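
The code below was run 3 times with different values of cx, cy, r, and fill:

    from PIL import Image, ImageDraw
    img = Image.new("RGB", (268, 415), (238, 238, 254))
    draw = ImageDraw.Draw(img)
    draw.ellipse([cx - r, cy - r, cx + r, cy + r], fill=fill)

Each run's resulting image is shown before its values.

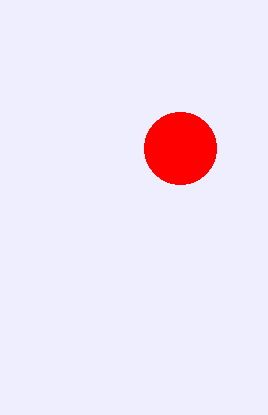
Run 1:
cx = 180, cy = 148, r = 36, fill = 'red'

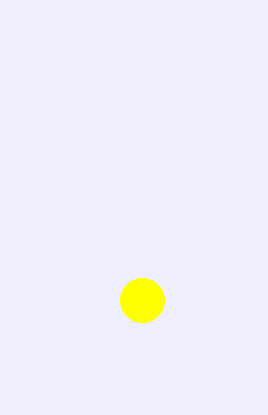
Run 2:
cx = 142
cy = 300
r = 22
fill = 'yellow'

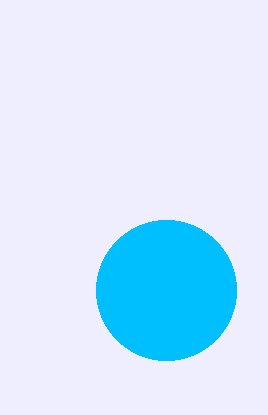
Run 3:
cx = 166, cy = 290, r = 70, fill = 'deepskyblue'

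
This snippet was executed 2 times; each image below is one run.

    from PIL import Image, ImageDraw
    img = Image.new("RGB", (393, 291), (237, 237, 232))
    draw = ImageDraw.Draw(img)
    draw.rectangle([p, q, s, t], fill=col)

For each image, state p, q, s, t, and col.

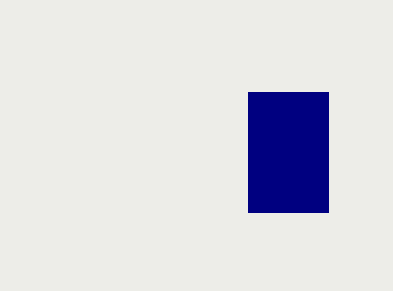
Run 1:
p = 248, q = 92, s = 328, t = 212, col = 'navy'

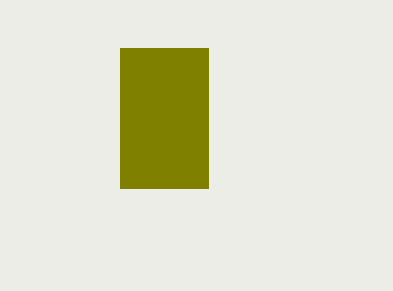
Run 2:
p = 120, q = 48, s = 208, t = 188, col = 'olive'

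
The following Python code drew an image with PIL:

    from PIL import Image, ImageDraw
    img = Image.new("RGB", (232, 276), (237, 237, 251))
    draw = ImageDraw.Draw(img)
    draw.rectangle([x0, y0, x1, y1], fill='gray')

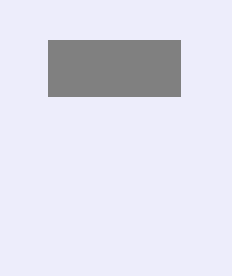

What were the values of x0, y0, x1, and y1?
x0 = 48
y0 = 40
x1 = 180
y1 = 96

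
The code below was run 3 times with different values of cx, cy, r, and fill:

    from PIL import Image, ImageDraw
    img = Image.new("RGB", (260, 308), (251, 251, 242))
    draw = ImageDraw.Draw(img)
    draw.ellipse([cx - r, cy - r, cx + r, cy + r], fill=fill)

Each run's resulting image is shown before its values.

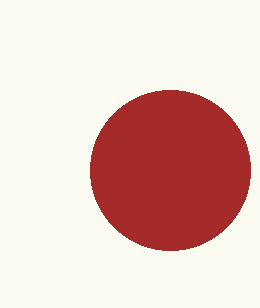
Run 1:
cx = 170
cy = 170
r = 80
fill = 'brown'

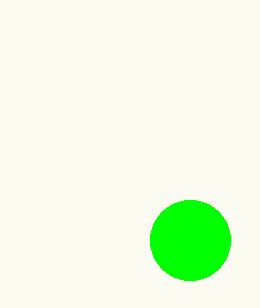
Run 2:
cx = 190
cy = 240
r = 40
fill = 'lime'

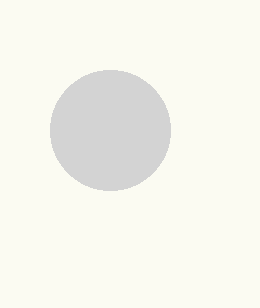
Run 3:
cx = 110
cy = 130
r = 60
fill = 'lightgray'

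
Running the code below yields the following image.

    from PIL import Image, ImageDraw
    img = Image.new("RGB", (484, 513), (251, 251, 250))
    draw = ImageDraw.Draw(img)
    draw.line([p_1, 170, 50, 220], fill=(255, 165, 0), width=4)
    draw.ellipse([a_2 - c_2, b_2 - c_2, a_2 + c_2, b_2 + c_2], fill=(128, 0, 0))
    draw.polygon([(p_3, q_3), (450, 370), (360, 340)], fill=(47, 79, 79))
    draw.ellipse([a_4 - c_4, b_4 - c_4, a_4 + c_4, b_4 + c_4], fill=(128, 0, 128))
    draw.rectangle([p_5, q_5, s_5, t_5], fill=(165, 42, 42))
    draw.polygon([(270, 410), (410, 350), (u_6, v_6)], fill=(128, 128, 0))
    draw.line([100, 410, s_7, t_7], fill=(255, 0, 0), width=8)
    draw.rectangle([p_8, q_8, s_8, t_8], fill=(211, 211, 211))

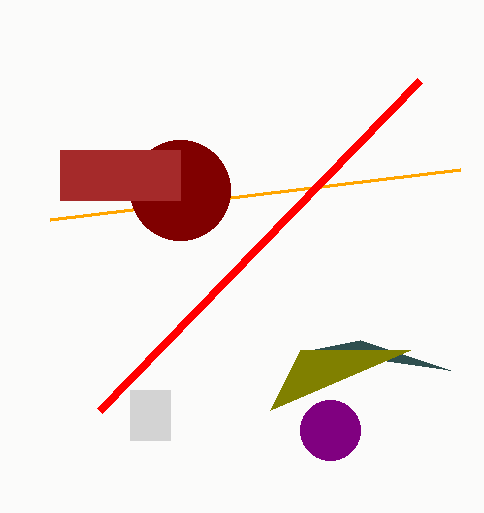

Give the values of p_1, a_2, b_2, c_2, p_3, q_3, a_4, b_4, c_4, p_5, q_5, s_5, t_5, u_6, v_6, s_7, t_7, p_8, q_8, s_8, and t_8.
p_1 = 460, a_2 = 180, b_2 = 190, c_2 = 50, p_3 = 310, q_3 = 350, a_4 = 330, b_4 = 430, c_4 = 30, p_5 = 60, q_5 = 150, s_5 = 180, t_5 = 200, u_6 = 300, v_6 = 350, s_7 = 420, t_7 = 80, p_8 = 130, q_8 = 390, s_8 = 170, t_8 = 440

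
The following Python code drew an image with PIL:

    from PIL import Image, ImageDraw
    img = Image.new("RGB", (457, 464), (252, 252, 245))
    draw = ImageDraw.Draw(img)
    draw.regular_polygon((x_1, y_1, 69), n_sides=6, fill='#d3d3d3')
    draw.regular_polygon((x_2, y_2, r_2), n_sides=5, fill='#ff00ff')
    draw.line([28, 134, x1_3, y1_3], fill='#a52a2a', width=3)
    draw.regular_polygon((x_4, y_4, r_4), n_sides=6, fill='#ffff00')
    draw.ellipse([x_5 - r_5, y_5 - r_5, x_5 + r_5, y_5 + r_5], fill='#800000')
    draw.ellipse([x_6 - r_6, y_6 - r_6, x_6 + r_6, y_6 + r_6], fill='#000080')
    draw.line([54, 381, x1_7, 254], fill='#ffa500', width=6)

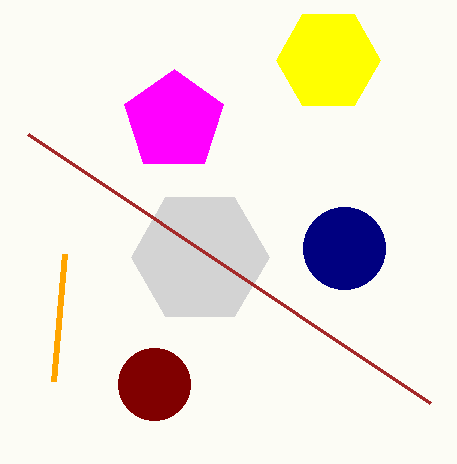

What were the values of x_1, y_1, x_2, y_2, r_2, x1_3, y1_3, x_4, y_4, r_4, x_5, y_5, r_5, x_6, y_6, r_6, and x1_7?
x_1 = 200; y_1 = 257; x_2 = 174; y_2 = 121; r_2 = 52; x1_3 = 430; y1_3 = 403; x_4 = 328; y_4 = 60; r_4 = 52; x_5 = 154; y_5 = 384; r_5 = 36; x_6 = 344; y_6 = 248; r_6 = 41; x1_7 = 65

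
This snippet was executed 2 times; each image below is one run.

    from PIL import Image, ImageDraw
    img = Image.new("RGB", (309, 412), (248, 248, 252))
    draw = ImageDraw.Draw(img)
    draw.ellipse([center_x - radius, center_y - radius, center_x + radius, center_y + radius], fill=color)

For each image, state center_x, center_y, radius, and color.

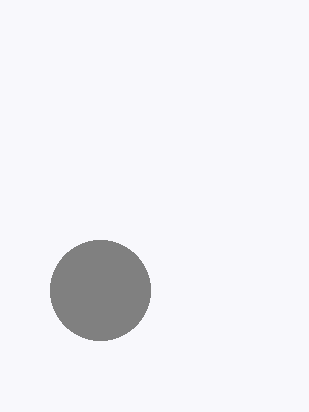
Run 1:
center_x = 100
center_y = 290
radius = 50
color = 'gray'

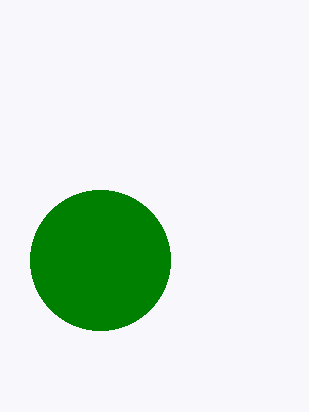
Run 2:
center_x = 100; center_y = 260; radius = 70; color = 'green'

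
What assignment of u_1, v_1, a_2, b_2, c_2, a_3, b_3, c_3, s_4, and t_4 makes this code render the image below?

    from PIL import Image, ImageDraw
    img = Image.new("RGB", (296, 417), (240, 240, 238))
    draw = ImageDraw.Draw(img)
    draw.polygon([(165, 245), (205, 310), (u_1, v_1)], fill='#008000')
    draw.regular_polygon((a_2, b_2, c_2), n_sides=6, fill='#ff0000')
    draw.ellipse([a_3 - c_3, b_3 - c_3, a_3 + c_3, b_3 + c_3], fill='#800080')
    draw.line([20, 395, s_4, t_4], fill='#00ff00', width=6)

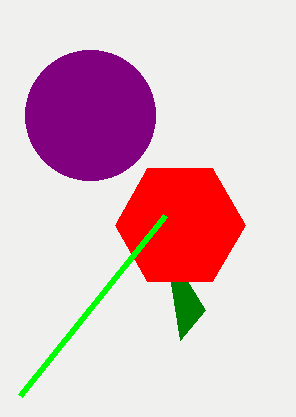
u_1 = 180; v_1 = 340; a_2 = 180; b_2 = 225; c_2 = 65; a_3 = 90; b_3 = 115; c_3 = 65; s_4 = 165; t_4 = 215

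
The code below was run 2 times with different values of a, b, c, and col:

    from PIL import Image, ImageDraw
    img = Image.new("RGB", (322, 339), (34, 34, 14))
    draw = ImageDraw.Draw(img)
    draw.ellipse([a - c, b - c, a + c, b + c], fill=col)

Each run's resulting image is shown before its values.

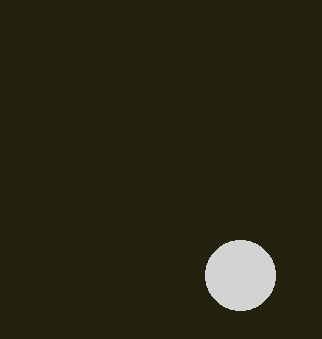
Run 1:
a = 240, b = 275, c = 35, col = 'lightgray'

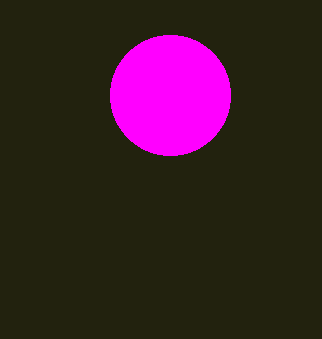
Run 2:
a = 170, b = 95, c = 60, col = 'magenta'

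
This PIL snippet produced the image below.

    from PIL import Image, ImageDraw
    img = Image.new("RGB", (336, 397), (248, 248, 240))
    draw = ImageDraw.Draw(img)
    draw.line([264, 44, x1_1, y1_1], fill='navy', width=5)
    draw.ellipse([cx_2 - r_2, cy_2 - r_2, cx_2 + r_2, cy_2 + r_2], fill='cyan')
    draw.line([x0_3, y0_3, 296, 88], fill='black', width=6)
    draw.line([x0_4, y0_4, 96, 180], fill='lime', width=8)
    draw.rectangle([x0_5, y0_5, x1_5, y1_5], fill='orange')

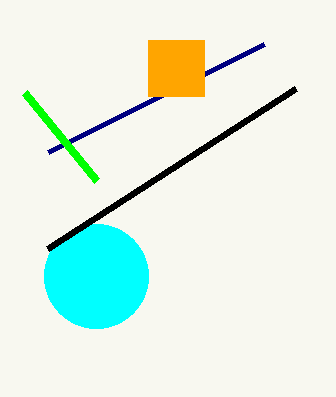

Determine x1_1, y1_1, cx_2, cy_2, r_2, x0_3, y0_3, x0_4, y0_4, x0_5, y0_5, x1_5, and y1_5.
x1_1 = 48, y1_1 = 152, cx_2 = 96, cy_2 = 276, r_2 = 52, x0_3 = 48, y0_3 = 248, x0_4 = 24, y0_4 = 92, x0_5 = 148, y0_5 = 40, x1_5 = 204, y1_5 = 96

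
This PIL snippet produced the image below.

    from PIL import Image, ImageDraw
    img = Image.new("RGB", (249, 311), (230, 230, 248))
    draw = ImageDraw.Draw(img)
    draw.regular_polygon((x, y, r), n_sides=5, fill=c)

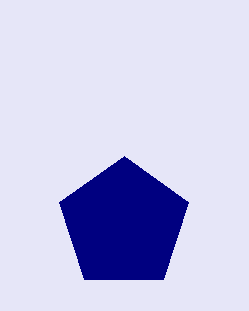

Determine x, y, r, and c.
x = 124
y = 224
r = 68
c = 'navy'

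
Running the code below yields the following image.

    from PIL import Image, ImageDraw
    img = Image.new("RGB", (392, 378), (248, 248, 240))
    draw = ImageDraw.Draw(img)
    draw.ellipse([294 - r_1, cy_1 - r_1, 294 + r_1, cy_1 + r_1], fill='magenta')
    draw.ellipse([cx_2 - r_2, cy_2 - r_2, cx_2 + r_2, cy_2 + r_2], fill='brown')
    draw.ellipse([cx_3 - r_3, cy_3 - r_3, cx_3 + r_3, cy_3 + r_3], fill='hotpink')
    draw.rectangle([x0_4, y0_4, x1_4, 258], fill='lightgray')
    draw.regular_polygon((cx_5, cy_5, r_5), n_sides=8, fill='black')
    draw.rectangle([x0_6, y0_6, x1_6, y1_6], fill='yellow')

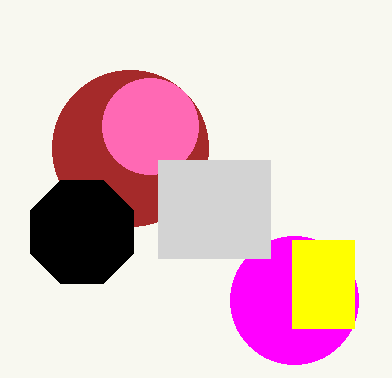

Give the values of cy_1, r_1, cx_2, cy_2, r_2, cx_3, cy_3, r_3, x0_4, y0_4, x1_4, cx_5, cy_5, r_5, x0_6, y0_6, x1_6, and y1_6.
cy_1 = 300; r_1 = 64; cx_2 = 130; cy_2 = 148; r_2 = 78; cx_3 = 150; cy_3 = 126; r_3 = 48; x0_4 = 158; y0_4 = 160; x1_4 = 270; cx_5 = 82; cy_5 = 232; r_5 = 56; x0_6 = 292; y0_6 = 240; x1_6 = 354; y1_6 = 328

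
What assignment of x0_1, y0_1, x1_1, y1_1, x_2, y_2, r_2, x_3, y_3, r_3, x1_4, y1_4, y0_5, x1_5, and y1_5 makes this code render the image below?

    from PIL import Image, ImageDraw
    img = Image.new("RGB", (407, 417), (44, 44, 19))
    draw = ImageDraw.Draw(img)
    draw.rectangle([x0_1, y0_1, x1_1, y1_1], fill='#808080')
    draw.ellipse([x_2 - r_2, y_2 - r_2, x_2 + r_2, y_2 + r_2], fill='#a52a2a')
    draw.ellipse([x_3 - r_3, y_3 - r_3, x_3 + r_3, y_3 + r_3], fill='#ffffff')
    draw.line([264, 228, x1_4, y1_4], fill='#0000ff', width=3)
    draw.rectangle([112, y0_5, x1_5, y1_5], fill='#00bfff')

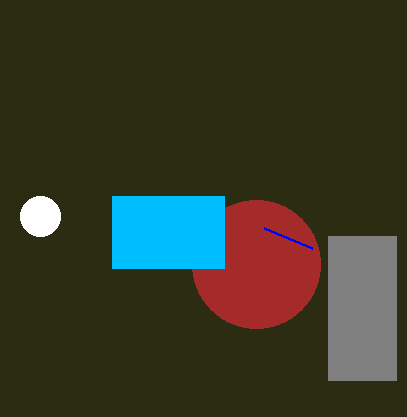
x0_1 = 328; y0_1 = 236; x1_1 = 396; y1_1 = 380; x_2 = 256; y_2 = 264; r_2 = 64; x_3 = 40; y_3 = 216; r_3 = 20; x1_4 = 312; y1_4 = 248; y0_5 = 196; x1_5 = 224; y1_5 = 268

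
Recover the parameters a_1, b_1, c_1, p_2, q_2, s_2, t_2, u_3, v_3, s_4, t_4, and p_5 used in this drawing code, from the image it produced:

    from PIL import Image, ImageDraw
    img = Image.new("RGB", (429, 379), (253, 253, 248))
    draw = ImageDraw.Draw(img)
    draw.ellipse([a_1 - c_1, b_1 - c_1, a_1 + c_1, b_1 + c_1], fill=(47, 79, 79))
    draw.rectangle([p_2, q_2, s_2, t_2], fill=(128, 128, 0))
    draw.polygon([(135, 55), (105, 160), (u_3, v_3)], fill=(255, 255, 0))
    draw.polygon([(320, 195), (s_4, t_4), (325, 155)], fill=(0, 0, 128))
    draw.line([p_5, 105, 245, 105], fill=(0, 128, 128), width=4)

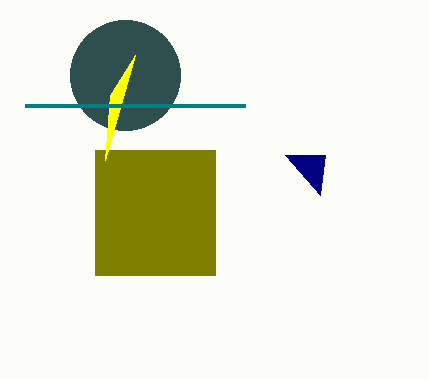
a_1 = 125; b_1 = 75; c_1 = 55; p_2 = 95; q_2 = 150; s_2 = 215; t_2 = 275; u_3 = 110; v_3 = 95; s_4 = 285; t_4 = 155; p_5 = 25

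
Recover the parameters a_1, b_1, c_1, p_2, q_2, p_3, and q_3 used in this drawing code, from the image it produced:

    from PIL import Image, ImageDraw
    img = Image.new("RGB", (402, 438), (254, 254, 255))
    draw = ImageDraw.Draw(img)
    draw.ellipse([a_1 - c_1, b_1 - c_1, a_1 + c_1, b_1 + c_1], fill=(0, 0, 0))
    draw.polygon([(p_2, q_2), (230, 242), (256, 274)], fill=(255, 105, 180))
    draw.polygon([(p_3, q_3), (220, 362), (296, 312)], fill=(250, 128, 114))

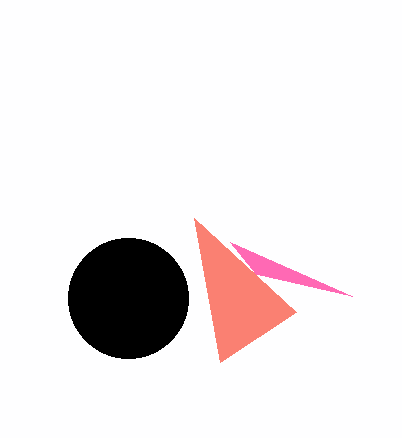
a_1 = 128, b_1 = 298, c_1 = 60, p_2 = 352, q_2 = 296, p_3 = 194, q_3 = 218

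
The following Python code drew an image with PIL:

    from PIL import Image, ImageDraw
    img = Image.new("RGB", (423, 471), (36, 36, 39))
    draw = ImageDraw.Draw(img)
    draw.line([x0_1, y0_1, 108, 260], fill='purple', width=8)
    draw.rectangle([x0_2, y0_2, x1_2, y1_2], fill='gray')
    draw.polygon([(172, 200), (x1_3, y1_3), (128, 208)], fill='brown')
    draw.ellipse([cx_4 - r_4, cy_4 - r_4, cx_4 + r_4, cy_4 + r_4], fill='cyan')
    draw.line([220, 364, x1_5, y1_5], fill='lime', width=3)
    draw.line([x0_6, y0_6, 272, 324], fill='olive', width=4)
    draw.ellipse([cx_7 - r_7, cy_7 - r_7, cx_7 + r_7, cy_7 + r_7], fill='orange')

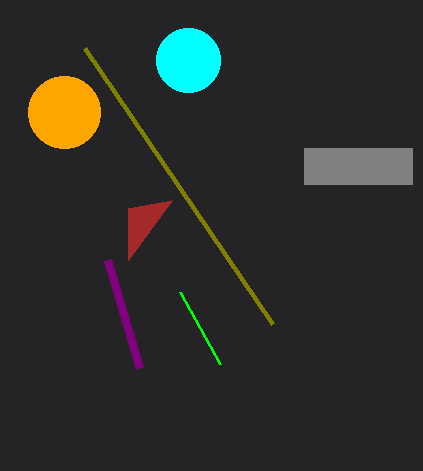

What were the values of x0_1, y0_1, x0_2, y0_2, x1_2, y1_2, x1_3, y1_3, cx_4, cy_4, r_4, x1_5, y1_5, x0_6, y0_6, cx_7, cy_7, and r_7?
x0_1 = 140
y0_1 = 368
x0_2 = 304
y0_2 = 148
x1_2 = 412
y1_2 = 184
x1_3 = 128
y1_3 = 260
cx_4 = 188
cy_4 = 60
r_4 = 32
x1_5 = 180
y1_5 = 292
x0_6 = 84
y0_6 = 48
cx_7 = 64
cy_7 = 112
r_7 = 36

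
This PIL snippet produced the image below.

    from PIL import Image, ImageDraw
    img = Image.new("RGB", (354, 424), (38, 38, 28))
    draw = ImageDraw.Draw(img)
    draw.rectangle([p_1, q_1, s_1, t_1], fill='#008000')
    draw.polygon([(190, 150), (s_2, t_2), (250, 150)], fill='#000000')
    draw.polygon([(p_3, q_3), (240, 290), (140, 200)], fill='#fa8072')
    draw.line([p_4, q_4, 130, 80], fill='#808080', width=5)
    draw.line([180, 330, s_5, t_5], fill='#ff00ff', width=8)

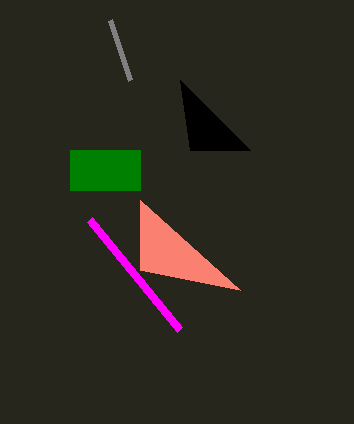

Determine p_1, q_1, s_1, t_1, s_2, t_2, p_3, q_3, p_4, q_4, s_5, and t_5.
p_1 = 70; q_1 = 150; s_1 = 140; t_1 = 190; s_2 = 180; t_2 = 80; p_3 = 140; q_3 = 270; p_4 = 110; q_4 = 20; s_5 = 90; t_5 = 220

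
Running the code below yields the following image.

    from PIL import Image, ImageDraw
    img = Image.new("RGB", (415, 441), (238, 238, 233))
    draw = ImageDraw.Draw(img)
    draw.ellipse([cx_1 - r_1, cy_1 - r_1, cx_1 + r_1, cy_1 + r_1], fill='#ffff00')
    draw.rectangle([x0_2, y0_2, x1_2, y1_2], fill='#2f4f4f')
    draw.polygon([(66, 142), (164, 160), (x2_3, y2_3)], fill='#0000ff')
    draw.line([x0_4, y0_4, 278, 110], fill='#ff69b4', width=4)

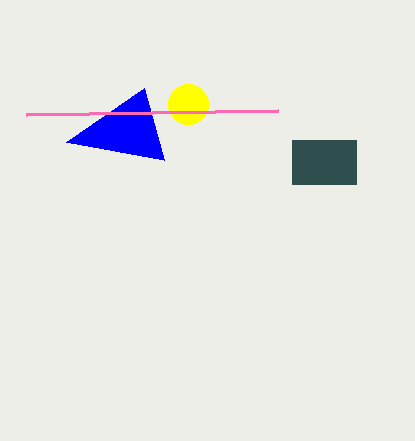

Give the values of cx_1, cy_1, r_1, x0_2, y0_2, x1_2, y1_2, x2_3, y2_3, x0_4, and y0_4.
cx_1 = 188; cy_1 = 104; r_1 = 20; x0_2 = 292; y0_2 = 140; x1_2 = 356; y1_2 = 184; x2_3 = 144; y2_3 = 88; x0_4 = 26; y0_4 = 114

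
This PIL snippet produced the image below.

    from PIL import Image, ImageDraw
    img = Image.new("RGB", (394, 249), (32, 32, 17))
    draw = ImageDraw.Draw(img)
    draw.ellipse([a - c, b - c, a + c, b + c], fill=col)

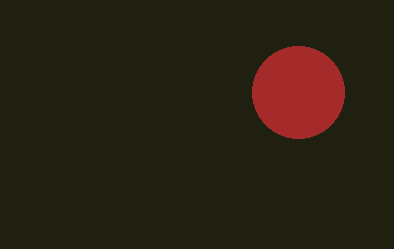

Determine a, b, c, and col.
a = 298
b = 92
c = 46
col = 'brown'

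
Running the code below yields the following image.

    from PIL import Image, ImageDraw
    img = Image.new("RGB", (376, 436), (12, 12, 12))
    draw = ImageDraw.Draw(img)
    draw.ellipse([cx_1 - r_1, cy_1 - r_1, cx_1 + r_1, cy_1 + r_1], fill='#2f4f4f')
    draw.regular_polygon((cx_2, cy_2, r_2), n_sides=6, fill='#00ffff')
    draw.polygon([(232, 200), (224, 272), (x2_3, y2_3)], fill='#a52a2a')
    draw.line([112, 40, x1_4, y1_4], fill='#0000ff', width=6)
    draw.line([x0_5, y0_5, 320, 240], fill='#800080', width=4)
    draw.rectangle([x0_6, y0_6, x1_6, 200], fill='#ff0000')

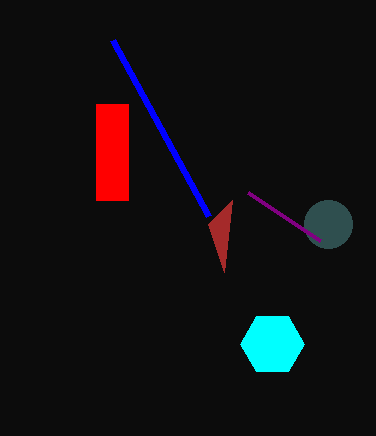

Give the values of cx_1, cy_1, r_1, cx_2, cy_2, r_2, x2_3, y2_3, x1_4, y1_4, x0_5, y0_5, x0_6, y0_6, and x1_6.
cx_1 = 328, cy_1 = 224, r_1 = 24, cx_2 = 272, cy_2 = 344, r_2 = 32, x2_3 = 208, y2_3 = 224, x1_4 = 208, y1_4 = 216, x0_5 = 248, y0_5 = 192, x0_6 = 96, y0_6 = 104, x1_6 = 128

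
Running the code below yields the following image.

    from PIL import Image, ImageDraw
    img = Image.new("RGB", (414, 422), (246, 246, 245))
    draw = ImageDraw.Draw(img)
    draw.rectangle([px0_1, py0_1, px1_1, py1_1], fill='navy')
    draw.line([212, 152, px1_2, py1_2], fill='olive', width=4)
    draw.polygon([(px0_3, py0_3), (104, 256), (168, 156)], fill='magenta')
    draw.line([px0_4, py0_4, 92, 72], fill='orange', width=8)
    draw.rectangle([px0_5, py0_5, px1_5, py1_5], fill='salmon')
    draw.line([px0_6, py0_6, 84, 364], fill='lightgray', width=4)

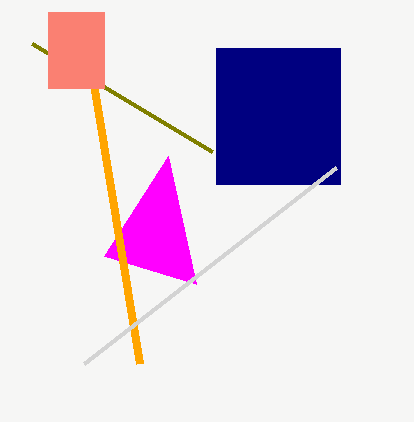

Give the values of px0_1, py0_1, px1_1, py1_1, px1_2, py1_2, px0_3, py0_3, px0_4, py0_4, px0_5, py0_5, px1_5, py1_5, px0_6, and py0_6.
px0_1 = 216; py0_1 = 48; px1_1 = 340; py1_1 = 184; px1_2 = 32; py1_2 = 44; px0_3 = 196; py0_3 = 284; px0_4 = 140; py0_4 = 364; px0_5 = 48; py0_5 = 12; px1_5 = 104; py1_5 = 88; px0_6 = 336; py0_6 = 168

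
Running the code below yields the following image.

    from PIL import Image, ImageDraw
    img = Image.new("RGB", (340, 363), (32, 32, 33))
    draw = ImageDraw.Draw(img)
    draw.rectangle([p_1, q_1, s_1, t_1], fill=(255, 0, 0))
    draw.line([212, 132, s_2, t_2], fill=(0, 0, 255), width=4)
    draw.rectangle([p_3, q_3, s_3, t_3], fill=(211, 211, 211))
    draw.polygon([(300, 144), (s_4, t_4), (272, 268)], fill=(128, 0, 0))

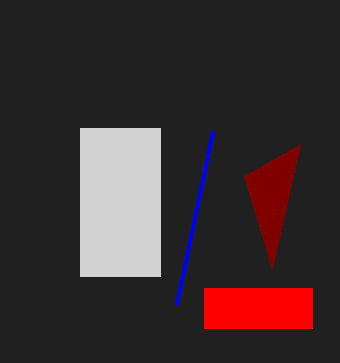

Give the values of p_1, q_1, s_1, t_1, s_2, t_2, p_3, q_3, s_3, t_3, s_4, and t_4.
p_1 = 204, q_1 = 288, s_1 = 312, t_1 = 328, s_2 = 176, t_2 = 304, p_3 = 80, q_3 = 128, s_3 = 160, t_3 = 276, s_4 = 244, t_4 = 176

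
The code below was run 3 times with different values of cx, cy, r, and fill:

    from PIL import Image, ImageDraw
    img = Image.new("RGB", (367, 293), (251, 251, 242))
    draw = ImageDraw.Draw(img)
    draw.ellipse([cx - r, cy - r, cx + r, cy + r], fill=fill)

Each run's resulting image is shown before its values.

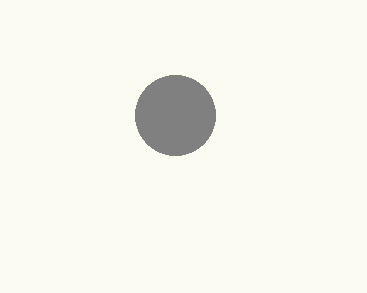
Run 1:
cx = 175; cy = 115; r = 40; fill = 'gray'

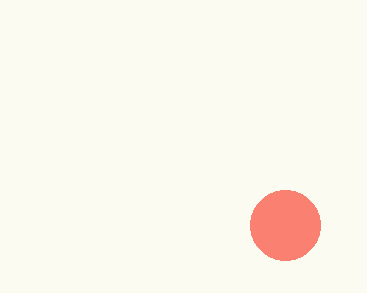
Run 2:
cx = 285; cy = 225; r = 35; fill = 'salmon'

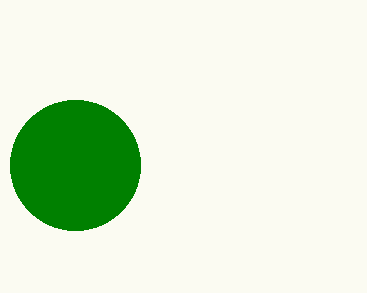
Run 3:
cx = 75, cy = 165, r = 65, fill = 'green'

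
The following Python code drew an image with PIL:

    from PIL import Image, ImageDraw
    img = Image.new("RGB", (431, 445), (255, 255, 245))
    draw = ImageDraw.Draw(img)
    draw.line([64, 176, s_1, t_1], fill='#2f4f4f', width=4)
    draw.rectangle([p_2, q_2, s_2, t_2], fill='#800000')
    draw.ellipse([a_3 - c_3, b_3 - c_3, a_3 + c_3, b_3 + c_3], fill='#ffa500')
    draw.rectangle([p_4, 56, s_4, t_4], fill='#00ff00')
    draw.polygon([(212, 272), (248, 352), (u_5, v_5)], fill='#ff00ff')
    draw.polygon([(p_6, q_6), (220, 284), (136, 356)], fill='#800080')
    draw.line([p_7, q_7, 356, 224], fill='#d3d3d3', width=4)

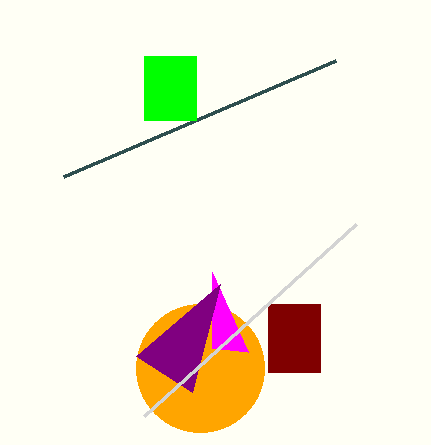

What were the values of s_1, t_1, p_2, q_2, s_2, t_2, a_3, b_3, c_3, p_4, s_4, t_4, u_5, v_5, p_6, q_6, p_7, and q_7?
s_1 = 336
t_1 = 60
p_2 = 268
q_2 = 304
s_2 = 320
t_2 = 372
a_3 = 200
b_3 = 368
c_3 = 64
p_4 = 144
s_4 = 196
t_4 = 120
u_5 = 212
v_5 = 348
p_6 = 192
q_6 = 392
p_7 = 144
q_7 = 416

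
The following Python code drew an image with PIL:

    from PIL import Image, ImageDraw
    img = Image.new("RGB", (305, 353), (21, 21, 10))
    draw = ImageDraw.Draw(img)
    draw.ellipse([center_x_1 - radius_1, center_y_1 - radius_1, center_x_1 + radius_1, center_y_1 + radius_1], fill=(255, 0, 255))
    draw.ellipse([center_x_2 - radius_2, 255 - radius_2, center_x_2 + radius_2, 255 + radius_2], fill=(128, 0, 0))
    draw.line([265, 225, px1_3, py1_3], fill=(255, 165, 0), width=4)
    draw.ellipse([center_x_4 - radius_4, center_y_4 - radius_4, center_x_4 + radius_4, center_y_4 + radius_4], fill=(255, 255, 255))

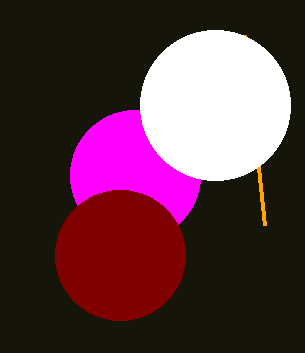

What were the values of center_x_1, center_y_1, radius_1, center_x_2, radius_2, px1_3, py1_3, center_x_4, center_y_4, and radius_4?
center_x_1 = 135, center_y_1 = 175, radius_1 = 65, center_x_2 = 120, radius_2 = 65, px1_3 = 245, py1_3 = 35, center_x_4 = 215, center_y_4 = 105, radius_4 = 75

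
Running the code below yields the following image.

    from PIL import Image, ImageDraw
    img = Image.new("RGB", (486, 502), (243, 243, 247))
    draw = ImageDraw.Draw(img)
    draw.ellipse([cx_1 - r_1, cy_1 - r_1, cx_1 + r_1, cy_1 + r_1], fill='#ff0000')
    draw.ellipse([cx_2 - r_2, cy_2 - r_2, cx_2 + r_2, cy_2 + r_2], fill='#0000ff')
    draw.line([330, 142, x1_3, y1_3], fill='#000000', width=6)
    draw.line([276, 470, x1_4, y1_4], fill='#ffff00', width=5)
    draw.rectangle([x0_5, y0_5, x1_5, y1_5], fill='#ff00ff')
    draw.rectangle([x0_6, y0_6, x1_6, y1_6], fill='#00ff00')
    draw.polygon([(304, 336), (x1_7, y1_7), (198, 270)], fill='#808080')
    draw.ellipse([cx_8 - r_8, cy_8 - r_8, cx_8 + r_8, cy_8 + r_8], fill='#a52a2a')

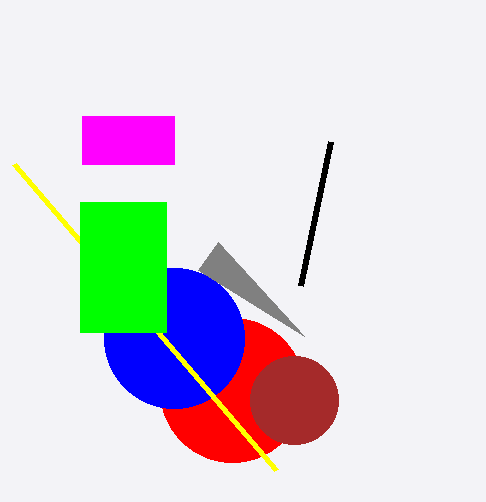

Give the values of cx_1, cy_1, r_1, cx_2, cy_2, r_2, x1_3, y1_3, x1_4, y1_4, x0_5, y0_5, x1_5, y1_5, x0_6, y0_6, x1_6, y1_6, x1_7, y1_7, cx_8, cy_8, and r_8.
cx_1 = 232; cy_1 = 390; r_1 = 72; cx_2 = 174; cy_2 = 338; r_2 = 70; x1_3 = 300; y1_3 = 286; x1_4 = 14; y1_4 = 164; x0_5 = 82; y0_5 = 116; x1_5 = 174; y1_5 = 164; x0_6 = 80; y0_6 = 202; x1_6 = 166; y1_6 = 332; x1_7 = 218; y1_7 = 242; cx_8 = 294; cy_8 = 400; r_8 = 44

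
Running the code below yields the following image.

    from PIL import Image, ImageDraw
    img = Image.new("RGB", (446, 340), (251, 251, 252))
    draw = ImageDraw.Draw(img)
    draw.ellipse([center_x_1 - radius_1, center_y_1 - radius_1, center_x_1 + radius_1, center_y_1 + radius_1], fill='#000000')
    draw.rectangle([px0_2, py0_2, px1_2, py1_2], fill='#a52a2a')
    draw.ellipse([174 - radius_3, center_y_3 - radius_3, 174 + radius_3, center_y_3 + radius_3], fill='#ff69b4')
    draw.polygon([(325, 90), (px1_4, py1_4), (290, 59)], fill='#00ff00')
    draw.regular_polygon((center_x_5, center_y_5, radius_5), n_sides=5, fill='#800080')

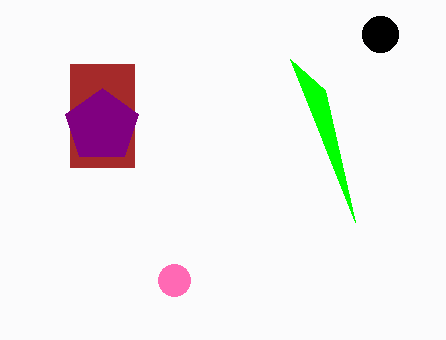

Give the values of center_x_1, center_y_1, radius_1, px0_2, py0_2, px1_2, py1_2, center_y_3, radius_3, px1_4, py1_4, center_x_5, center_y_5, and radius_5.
center_x_1 = 380, center_y_1 = 34, radius_1 = 18, px0_2 = 70, py0_2 = 64, px1_2 = 134, py1_2 = 167, center_y_3 = 280, radius_3 = 16, px1_4 = 355, py1_4 = 222, center_x_5 = 102, center_y_5 = 126, radius_5 = 38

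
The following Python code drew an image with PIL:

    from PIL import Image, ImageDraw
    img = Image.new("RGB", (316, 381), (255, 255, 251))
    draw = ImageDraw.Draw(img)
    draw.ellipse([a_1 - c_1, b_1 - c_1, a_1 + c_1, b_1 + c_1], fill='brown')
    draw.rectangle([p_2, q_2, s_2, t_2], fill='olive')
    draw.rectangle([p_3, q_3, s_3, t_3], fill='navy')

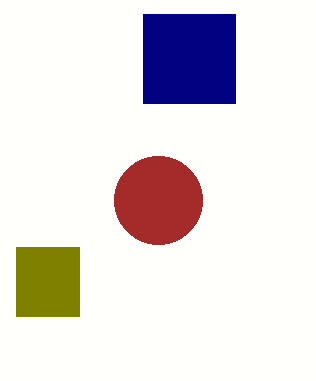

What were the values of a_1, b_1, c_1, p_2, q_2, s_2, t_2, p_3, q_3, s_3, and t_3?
a_1 = 158, b_1 = 200, c_1 = 44, p_2 = 16, q_2 = 247, s_2 = 79, t_2 = 316, p_3 = 143, q_3 = 14, s_3 = 235, t_3 = 103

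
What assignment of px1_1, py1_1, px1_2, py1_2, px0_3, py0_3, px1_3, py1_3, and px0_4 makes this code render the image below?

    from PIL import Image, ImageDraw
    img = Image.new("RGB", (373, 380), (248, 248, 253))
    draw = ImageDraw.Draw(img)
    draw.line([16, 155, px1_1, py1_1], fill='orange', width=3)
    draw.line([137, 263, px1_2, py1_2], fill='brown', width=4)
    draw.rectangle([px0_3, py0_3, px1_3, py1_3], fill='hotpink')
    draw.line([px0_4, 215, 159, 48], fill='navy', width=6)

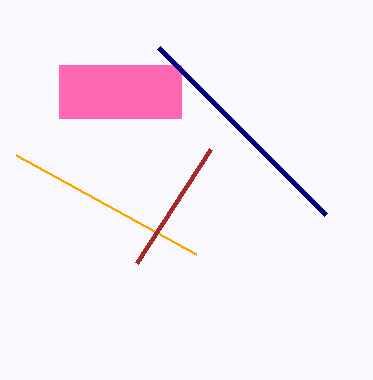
px1_1 = 196
py1_1 = 254
px1_2 = 211
py1_2 = 149
px0_3 = 59
py0_3 = 65
px1_3 = 181
py1_3 = 118
px0_4 = 326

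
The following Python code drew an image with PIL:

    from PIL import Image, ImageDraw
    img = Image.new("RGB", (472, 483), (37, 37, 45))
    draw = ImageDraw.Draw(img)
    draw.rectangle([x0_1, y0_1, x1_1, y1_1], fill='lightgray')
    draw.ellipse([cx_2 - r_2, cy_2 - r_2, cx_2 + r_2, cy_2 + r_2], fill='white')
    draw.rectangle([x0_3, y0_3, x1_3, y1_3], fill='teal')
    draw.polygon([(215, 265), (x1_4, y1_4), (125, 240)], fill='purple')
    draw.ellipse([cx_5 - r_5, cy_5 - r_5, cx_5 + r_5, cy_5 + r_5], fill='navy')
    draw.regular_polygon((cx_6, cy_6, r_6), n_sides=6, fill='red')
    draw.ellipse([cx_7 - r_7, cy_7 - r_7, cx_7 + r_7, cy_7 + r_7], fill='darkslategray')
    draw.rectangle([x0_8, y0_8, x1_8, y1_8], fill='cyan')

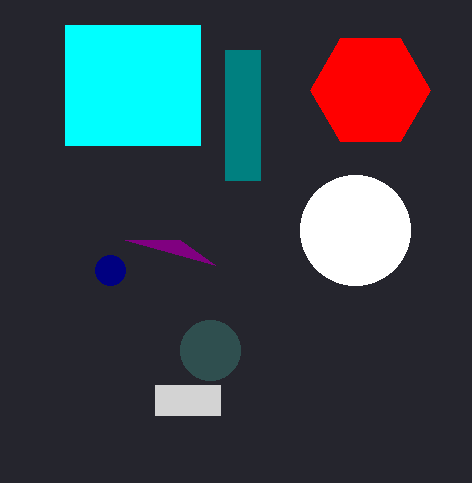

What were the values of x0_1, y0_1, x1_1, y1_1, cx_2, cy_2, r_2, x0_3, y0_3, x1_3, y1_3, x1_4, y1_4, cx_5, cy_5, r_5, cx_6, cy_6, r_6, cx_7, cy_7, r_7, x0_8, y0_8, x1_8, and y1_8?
x0_1 = 155
y0_1 = 385
x1_1 = 220
y1_1 = 415
cx_2 = 355
cy_2 = 230
r_2 = 55
x0_3 = 225
y0_3 = 50
x1_3 = 260
y1_3 = 180
x1_4 = 180
y1_4 = 240
cx_5 = 110
cy_5 = 270
r_5 = 15
cx_6 = 370
cy_6 = 90
r_6 = 60
cx_7 = 210
cy_7 = 350
r_7 = 30
x0_8 = 65
y0_8 = 25
x1_8 = 200
y1_8 = 145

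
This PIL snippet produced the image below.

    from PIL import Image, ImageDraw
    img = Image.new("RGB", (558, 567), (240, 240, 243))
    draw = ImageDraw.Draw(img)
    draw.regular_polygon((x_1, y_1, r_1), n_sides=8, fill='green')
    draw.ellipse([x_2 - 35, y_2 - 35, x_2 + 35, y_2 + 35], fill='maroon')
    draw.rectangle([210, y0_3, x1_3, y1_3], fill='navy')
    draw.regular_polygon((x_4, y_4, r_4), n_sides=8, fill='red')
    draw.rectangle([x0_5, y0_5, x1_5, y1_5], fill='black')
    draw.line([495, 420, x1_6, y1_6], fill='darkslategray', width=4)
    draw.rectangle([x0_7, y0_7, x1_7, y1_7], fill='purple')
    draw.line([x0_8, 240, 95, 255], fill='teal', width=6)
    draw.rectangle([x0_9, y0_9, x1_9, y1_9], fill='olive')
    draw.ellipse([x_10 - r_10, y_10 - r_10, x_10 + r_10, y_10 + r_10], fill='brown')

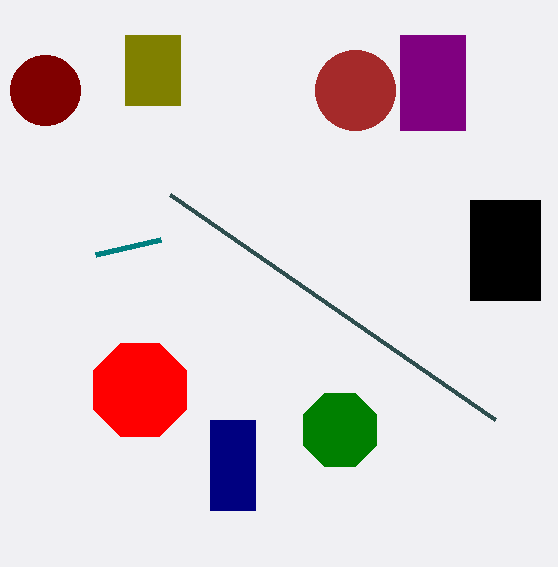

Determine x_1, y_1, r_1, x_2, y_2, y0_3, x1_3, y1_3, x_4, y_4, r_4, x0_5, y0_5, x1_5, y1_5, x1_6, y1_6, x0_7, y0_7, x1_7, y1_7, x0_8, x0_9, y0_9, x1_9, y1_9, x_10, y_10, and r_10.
x_1 = 340; y_1 = 430; r_1 = 40; x_2 = 45; y_2 = 90; y0_3 = 420; x1_3 = 255; y1_3 = 510; x_4 = 140; y_4 = 390; r_4 = 50; x0_5 = 470; y0_5 = 200; x1_5 = 540; y1_5 = 300; x1_6 = 170; y1_6 = 195; x0_7 = 400; y0_7 = 35; x1_7 = 465; y1_7 = 130; x0_8 = 160; x0_9 = 125; y0_9 = 35; x1_9 = 180; y1_9 = 105; x_10 = 355; y_10 = 90; r_10 = 40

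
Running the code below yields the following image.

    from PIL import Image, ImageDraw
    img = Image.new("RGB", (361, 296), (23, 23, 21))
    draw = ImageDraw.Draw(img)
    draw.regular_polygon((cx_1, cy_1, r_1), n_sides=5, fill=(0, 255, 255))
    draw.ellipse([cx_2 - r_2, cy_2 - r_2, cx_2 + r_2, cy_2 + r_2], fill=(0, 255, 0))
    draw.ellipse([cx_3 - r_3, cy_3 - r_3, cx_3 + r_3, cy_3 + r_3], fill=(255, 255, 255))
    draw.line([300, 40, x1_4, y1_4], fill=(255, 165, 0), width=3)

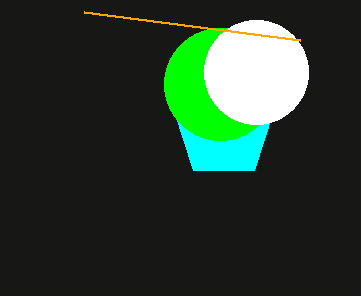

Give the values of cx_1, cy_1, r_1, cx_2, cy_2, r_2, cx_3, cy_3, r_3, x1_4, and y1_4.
cx_1 = 224
cy_1 = 128
r_1 = 52
cx_2 = 220
cy_2 = 84
r_2 = 56
cx_3 = 256
cy_3 = 72
r_3 = 52
x1_4 = 84
y1_4 = 12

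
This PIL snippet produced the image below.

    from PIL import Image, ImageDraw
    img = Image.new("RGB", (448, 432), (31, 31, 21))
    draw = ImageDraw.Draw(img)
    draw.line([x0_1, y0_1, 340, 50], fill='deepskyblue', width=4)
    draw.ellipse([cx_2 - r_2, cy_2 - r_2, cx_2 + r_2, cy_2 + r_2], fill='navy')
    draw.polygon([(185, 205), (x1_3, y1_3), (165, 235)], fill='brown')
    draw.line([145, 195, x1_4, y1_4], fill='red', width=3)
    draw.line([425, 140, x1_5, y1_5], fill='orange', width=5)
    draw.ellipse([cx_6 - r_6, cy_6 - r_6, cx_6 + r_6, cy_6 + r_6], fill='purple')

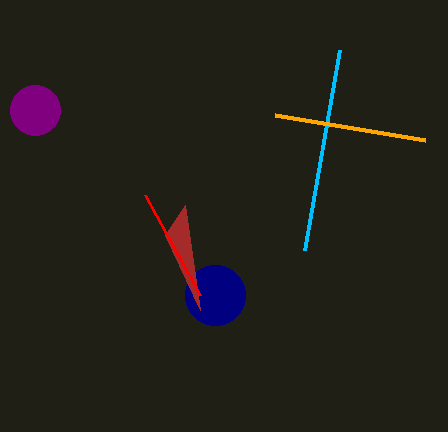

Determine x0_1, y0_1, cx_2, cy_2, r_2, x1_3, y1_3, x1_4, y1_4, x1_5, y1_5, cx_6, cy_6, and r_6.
x0_1 = 305
y0_1 = 250
cx_2 = 215
cy_2 = 295
r_2 = 30
x1_3 = 200
y1_3 = 310
x1_4 = 200
y1_4 = 295
x1_5 = 275
y1_5 = 115
cx_6 = 35
cy_6 = 110
r_6 = 25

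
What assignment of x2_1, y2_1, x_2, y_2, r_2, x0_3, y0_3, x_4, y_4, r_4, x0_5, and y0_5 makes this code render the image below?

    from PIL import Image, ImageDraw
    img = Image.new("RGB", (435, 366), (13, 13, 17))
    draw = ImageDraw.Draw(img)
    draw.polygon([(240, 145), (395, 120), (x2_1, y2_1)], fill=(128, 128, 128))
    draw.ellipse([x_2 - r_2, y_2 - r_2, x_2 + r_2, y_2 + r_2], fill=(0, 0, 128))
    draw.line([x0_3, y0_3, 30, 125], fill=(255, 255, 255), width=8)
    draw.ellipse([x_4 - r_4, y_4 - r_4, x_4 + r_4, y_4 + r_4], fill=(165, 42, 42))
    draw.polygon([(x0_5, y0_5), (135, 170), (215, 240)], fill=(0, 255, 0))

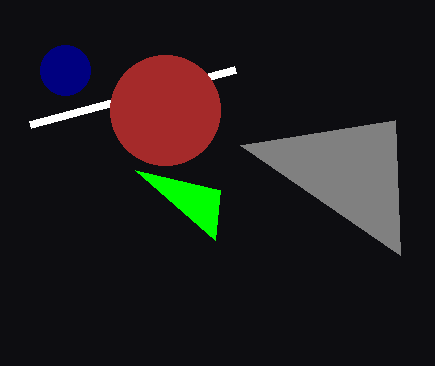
x2_1 = 400
y2_1 = 255
x_2 = 65
y_2 = 70
r_2 = 25
x0_3 = 235
y0_3 = 70
x_4 = 165
y_4 = 110
r_4 = 55
x0_5 = 220
y0_5 = 190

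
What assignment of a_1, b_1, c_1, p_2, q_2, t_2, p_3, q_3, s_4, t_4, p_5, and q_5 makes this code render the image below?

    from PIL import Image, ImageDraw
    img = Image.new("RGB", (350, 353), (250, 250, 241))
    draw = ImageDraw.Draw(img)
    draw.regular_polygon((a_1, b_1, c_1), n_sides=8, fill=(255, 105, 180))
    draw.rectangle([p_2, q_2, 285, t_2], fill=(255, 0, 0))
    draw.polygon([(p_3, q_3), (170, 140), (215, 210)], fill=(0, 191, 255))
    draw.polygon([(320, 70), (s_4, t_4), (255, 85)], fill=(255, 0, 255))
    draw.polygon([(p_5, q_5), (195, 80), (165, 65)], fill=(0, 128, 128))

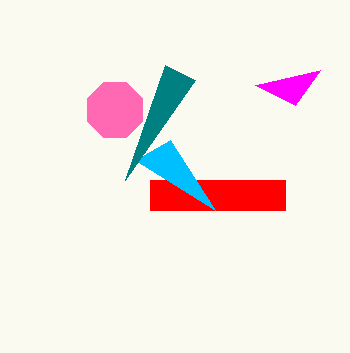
a_1 = 115; b_1 = 110; c_1 = 30; p_2 = 150; q_2 = 180; t_2 = 210; p_3 = 135; q_3 = 160; s_4 = 295; t_4 = 105; p_5 = 125; q_5 = 180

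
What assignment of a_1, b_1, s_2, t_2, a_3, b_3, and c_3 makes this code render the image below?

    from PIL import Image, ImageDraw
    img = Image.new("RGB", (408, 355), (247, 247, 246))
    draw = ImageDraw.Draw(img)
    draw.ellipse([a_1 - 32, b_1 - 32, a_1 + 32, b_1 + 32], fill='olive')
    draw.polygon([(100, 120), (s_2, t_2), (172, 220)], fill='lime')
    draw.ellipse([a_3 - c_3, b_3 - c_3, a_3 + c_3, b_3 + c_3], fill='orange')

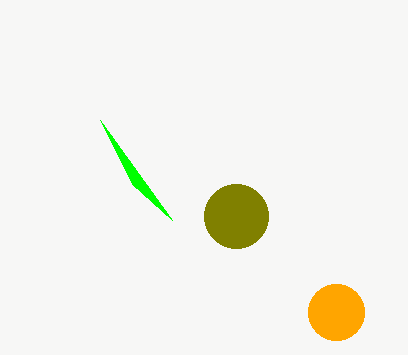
a_1 = 236
b_1 = 216
s_2 = 132
t_2 = 184
a_3 = 336
b_3 = 312
c_3 = 28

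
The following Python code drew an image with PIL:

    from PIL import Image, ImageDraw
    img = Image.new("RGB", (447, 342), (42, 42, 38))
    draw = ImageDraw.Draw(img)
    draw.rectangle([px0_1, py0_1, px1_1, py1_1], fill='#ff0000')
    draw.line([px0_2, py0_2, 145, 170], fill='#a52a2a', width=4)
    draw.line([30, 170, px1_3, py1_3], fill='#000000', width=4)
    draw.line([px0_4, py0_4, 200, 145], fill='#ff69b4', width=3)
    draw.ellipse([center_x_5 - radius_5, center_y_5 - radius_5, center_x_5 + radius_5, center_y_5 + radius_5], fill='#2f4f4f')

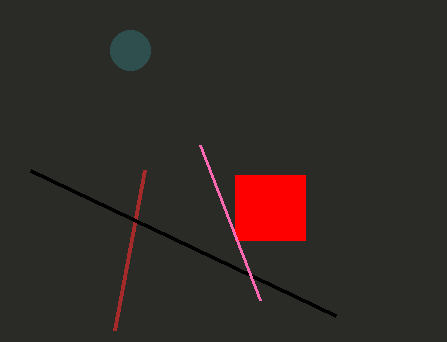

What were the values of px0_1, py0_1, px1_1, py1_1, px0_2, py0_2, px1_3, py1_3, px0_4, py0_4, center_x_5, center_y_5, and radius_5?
px0_1 = 235; py0_1 = 175; px1_1 = 305; py1_1 = 240; px0_2 = 115; py0_2 = 330; px1_3 = 335; py1_3 = 315; px0_4 = 260; py0_4 = 300; center_x_5 = 130; center_y_5 = 50; radius_5 = 20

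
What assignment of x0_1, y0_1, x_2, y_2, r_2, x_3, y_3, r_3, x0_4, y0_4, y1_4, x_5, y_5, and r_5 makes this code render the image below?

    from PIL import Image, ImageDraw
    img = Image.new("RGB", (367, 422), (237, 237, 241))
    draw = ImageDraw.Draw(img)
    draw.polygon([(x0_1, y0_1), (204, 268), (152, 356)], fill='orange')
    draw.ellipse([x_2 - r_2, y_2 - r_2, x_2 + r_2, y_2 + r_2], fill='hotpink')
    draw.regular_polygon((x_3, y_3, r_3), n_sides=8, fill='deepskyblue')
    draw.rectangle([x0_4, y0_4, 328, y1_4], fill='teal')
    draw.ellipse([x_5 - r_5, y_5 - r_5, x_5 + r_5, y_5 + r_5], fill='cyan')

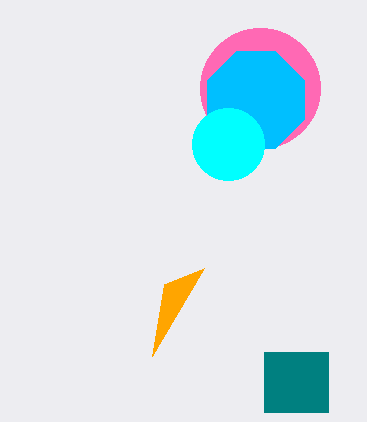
x0_1 = 164; y0_1 = 284; x_2 = 260; y_2 = 88; r_2 = 60; x_3 = 256; y_3 = 100; r_3 = 52; x0_4 = 264; y0_4 = 352; y1_4 = 412; x_5 = 228; y_5 = 144; r_5 = 36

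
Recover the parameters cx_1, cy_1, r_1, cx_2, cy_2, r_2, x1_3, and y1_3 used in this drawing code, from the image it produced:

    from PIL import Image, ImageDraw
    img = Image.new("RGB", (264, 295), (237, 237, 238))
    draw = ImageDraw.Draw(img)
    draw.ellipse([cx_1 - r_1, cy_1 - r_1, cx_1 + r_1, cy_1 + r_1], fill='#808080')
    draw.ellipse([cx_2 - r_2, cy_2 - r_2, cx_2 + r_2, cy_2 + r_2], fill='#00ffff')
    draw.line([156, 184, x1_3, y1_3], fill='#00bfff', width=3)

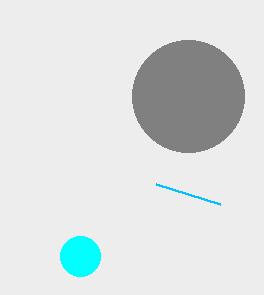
cx_1 = 188
cy_1 = 96
r_1 = 56
cx_2 = 80
cy_2 = 256
r_2 = 20
x1_3 = 220
y1_3 = 204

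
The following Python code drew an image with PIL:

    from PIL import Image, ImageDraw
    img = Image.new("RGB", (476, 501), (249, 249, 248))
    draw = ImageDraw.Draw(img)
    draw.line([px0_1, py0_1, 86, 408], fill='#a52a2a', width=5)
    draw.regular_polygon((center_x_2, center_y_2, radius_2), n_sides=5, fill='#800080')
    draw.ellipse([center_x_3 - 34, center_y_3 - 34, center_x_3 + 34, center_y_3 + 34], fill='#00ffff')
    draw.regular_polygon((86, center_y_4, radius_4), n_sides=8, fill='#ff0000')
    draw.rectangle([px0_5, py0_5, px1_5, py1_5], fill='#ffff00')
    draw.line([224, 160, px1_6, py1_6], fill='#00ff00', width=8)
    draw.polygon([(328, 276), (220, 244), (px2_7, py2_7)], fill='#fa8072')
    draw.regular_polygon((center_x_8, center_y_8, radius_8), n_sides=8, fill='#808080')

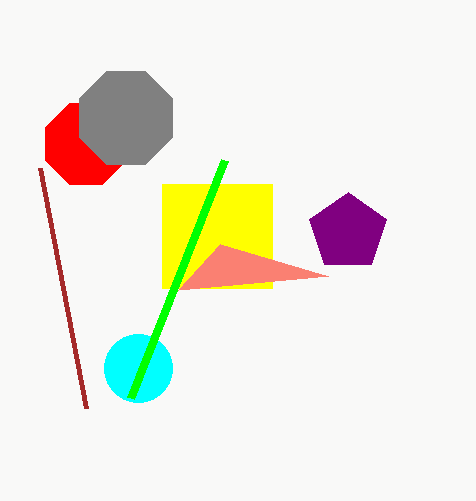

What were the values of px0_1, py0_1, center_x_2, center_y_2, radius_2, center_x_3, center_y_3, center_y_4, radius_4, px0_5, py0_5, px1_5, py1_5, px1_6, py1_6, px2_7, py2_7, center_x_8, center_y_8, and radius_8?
px0_1 = 40, py0_1 = 168, center_x_2 = 348, center_y_2 = 232, radius_2 = 40, center_x_3 = 138, center_y_3 = 368, center_y_4 = 144, radius_4 = 44, px0_5 = 162, py0_5 = 184, px1_5 = 272, py1_5 = 288, px1_6 = 130, py1_6 = 398, px2_7 = 178, py2_7 = 290, center_x_8 = 126, center_y_8 = 118, radius_8 = 50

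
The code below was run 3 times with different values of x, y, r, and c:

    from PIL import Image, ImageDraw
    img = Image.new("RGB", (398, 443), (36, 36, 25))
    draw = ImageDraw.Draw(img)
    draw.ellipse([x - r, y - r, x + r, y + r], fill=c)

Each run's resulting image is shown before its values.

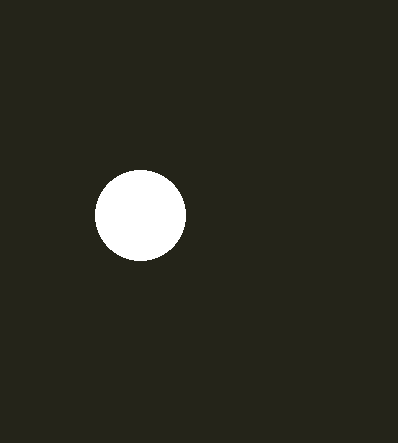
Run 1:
x = 140
y = 215
r = 45
c = 'white'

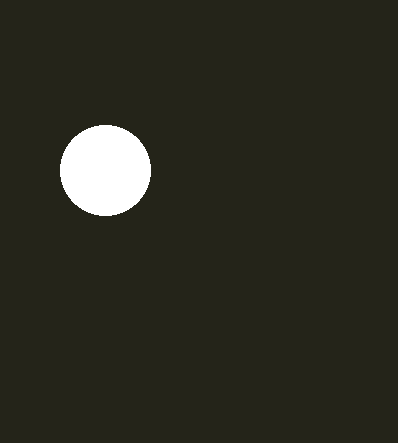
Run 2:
x = 105, y = 170, r = 45, c = 'white'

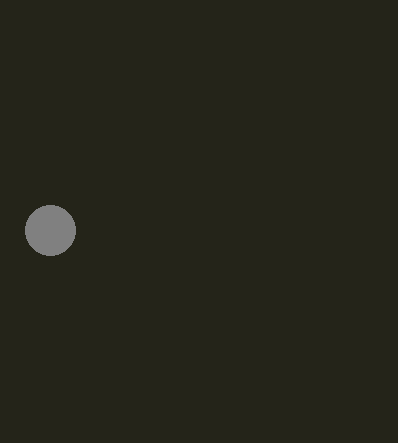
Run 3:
x = 50; y = 230; r = 25; c = 'gray'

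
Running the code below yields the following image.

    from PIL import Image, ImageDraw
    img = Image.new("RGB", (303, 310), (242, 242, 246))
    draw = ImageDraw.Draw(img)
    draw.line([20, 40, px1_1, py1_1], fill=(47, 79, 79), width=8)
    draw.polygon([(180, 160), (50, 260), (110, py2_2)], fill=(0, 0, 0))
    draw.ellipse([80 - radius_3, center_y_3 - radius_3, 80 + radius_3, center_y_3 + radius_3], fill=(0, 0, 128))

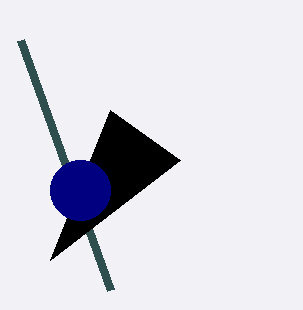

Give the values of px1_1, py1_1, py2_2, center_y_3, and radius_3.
px1_1 = 110; py1_1 = 290; py2_2 = 110; center_y_3 = 190; radius_3 = 30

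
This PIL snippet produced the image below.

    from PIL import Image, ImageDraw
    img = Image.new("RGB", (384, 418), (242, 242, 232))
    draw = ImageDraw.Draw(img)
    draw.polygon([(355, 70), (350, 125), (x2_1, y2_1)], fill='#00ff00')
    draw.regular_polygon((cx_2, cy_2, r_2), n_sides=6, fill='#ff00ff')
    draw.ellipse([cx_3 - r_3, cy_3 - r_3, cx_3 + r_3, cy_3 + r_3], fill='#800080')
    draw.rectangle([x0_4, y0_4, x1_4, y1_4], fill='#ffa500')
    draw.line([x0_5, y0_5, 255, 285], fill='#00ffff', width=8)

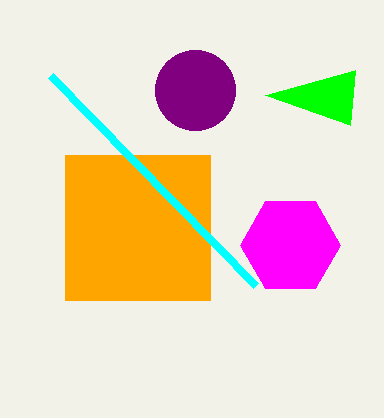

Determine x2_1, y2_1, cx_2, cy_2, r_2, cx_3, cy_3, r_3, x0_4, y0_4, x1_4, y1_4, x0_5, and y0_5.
x2_1 = 265, y2_1 = 95, cx_2 = 290, cy_2 = 245, r_2 = 50, cx_3 = 195, cy_3 = 90, r_3 = 40, x0_4 = 65, y0_4 = 155, x1_4 = 210, y1_4 = 300, x0_5 = 50, y0_5 = 75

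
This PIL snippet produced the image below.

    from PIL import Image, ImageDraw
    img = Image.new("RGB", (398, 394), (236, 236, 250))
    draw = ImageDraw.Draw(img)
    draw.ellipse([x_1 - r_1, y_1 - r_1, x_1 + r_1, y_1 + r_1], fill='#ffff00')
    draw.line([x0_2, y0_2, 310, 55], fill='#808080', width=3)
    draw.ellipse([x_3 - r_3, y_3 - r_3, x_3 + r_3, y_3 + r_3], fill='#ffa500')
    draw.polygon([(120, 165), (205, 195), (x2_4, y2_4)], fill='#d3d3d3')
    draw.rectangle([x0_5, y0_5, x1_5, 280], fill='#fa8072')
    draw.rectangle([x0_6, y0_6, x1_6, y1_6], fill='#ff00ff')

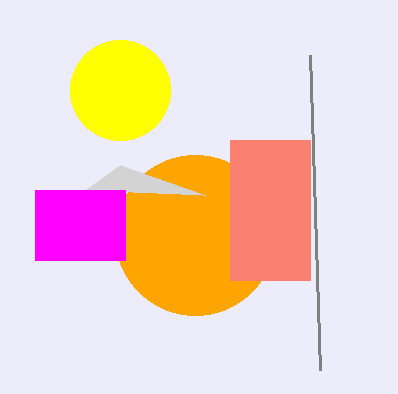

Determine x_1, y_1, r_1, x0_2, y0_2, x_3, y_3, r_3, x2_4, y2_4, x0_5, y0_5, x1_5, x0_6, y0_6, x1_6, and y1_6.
x_1 = 120, y_1 = 90, r_1 = 50, x0_2 = 320, y0_2 = 370, x_3 = 195, y_3 = 235, r_3 = 80, x2_4 = 85, y2_4 = 190, x0_5 = 230, y0_5 = 140, x1_5 = 310, x0_6 = 35, y0_6 = 190, x1_6 = 125, y1_6 = 260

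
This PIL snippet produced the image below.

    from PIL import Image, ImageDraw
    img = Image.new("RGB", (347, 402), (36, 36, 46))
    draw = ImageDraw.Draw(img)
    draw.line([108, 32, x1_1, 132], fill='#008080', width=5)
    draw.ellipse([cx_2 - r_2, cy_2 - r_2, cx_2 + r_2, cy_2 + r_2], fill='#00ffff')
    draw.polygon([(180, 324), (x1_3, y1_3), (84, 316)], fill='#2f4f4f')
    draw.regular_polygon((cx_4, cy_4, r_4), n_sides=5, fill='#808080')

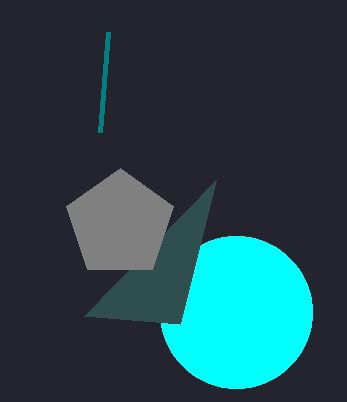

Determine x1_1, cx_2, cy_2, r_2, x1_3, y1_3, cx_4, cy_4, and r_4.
x1_1 = 100, cx_2 = 236, cy_2 = 312, r_2 = 76, x1_3 = 216, y1_3 = 180, cx_4 = 120, cy_4 = 224, r_4 = 56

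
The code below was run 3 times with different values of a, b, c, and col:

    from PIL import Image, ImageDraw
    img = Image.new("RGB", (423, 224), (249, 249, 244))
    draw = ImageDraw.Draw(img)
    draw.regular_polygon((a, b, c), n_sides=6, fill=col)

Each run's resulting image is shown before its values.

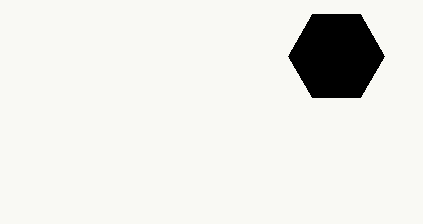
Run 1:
a = 336
b = 56
c = 48
col = 'black'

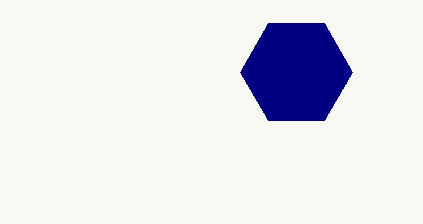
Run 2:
a = 296, b = 72, c = 56, col = 'navy'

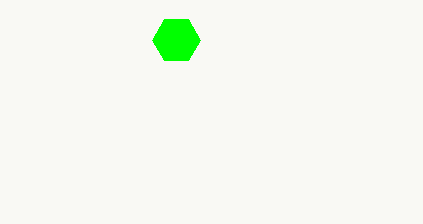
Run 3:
a = 176, b = 40, c = 24, col = 'lime'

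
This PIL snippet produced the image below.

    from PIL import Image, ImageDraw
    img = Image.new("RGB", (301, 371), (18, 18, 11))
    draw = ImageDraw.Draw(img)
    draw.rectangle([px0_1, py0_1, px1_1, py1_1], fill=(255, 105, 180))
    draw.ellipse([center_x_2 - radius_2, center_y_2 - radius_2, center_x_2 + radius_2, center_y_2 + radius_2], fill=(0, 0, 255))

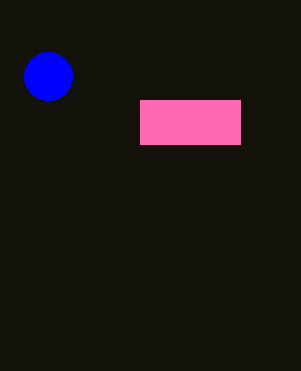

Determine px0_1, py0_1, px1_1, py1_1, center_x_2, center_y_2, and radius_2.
px0_1 = 140; py0_1 = 100; px1_1 = 240; py1_1 = 144; center_x_2 = 48; center_y_2 = 76; radius_2 = 24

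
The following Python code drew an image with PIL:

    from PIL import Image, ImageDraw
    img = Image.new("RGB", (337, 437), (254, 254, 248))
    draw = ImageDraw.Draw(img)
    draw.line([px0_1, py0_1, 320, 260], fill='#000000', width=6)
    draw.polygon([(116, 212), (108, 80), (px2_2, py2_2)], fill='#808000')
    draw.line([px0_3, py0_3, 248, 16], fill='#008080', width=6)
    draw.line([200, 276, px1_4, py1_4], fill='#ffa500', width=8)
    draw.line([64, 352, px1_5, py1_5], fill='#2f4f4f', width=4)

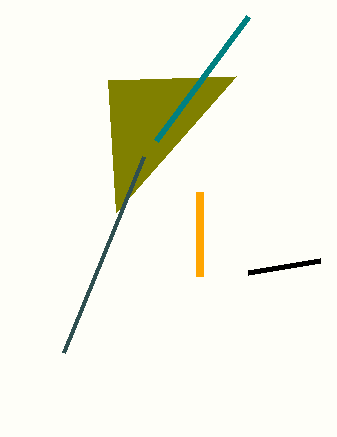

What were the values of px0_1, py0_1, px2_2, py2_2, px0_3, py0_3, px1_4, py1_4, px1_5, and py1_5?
px0_1 = 248; py0_1 = 272; px2_2 = 236; py2_2 = 76; px0_3 = 156; py0_3 = 140; px1_4 = 200; py1_4 = 192; px1_5 = 144; py1_5 = 156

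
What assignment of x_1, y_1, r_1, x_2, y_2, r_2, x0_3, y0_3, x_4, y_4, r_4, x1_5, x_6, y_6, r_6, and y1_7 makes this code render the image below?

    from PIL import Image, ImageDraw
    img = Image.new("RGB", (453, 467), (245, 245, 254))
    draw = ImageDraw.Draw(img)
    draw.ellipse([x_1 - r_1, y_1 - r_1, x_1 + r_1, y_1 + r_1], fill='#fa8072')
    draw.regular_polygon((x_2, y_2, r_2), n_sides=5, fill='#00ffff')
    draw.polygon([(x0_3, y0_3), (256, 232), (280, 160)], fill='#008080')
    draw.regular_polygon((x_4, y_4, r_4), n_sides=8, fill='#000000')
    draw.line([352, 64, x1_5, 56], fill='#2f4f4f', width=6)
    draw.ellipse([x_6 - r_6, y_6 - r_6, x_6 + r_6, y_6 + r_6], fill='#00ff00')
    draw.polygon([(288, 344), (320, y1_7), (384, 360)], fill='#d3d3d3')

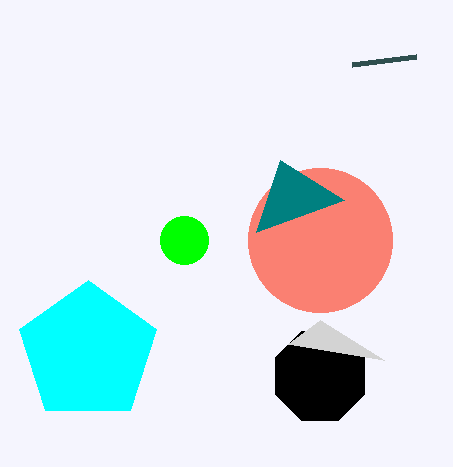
x_1 = 320; y_1 = 240; r_1 = 72; x_2 = 88; y_2 = 352; r_2 = 72; x0_3 = 344; y0_3 = 200; x_4 = 320; y_4 = 376; r_4 = 48; x1_5 = 416; x_6 = 184; y_6 = 240; r_6 = 24; y1_7 = 320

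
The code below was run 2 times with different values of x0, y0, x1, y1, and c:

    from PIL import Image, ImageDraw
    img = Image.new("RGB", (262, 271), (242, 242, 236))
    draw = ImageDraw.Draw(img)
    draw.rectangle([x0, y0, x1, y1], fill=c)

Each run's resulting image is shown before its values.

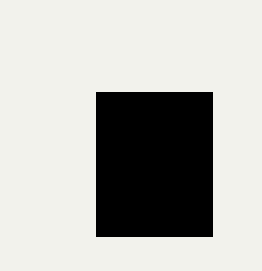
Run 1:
x0 = 96; y0 = 92; x1 = 212; y1 = 236; c = 'black'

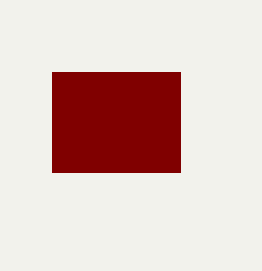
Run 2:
x0 = 52, y0 = 72, x1 = 180, y1 = 172, c = 'maroon'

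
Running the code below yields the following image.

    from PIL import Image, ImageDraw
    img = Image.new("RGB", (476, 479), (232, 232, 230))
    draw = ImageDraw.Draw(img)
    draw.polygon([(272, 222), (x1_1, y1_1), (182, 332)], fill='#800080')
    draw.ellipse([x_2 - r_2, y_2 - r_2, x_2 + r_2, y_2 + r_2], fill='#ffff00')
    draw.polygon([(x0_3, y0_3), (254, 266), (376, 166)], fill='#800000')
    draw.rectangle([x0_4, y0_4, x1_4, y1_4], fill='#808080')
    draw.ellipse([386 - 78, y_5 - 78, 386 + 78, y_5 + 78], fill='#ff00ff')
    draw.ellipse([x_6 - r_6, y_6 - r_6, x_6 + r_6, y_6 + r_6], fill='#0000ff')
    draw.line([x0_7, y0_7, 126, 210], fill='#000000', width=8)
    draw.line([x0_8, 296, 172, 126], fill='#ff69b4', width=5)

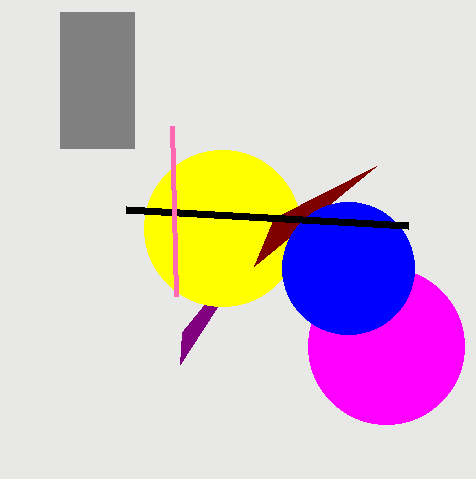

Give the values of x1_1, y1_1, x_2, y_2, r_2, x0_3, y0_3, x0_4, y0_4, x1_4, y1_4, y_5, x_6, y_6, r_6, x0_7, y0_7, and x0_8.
x1_1 = 180, y1_1 = 364, x_2 = 222, y_2 = 228, r_2 = 78, x0_3 = 274, y0_3 = 218, x0_4 = 60, y0_4 = 12, x1_4 = 134, y1_4 = 148, y_5 = 346, x_6 = 348, y_6 = 268, r_6 = 66, x0_7 = 408, y0_7 = 226, x0_8 = 176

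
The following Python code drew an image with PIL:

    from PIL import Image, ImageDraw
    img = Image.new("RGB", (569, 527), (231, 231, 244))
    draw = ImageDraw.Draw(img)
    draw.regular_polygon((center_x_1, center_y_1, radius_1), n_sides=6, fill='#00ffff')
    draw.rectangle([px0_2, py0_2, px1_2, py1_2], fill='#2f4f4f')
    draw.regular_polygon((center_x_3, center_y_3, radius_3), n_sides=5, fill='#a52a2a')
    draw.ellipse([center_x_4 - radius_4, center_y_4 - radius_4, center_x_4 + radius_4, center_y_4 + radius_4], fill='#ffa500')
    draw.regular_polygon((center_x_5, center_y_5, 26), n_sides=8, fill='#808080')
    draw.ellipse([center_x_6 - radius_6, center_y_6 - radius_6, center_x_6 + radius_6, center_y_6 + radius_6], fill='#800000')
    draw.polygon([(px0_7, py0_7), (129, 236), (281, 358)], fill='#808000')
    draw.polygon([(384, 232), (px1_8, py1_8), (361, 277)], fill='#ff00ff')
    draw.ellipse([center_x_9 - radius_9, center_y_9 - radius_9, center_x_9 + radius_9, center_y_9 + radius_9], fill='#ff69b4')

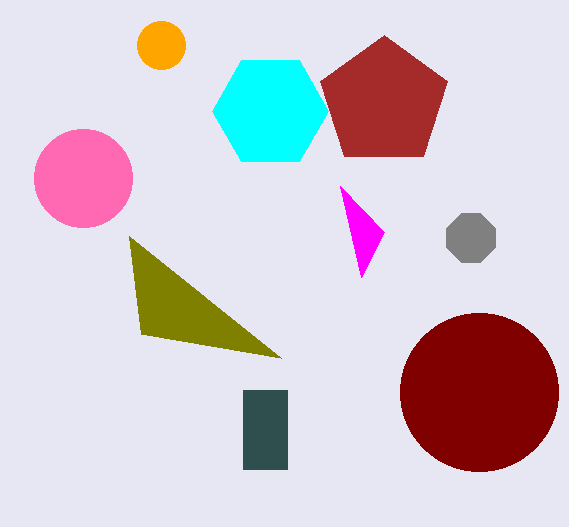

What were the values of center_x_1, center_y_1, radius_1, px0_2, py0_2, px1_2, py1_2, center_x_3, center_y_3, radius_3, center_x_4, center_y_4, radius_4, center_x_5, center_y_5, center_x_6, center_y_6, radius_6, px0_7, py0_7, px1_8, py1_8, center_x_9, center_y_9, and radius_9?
center_x_1 = 270
center_y_1 = 111
radius_1 = 58
px0_2 = 243
py0_2 = 390
px1_2 = 287
py1_2 = 469
center_x_3 = 384
center_y_3 = 102
radius_3 = 67
center_x_4 = 161
center_y_4 = 45
radius_4 = 24
center_x_5 = 471
center_y_5 = 238
center_x_6 = 479
center_y_6 = 392
radius_6 = 79
px0_7 = 141
py0_7 = 334
px1_8 = 340
py1_8 = 186
center_x_9 = 83
center_y_9 = 178
radius_9 = 49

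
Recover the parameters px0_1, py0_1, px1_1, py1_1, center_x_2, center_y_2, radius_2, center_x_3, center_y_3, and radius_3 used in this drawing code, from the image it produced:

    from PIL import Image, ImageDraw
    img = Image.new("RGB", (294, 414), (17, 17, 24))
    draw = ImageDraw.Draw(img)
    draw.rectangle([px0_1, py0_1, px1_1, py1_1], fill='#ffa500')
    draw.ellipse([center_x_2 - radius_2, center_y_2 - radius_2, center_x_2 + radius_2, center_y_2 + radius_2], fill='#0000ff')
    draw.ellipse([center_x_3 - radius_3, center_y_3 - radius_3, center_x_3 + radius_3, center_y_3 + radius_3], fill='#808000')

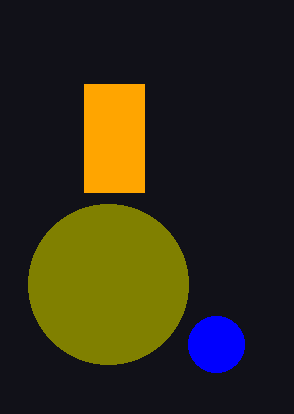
px0_1 = 84; py0_1 = 84; px1_1 = 144; py1_1 = 192; center_x_2 = 216; center_y_2 = 344; radius_2 = 28; center_x_3 = 108; center_y_3 = 284; radius_3 = 80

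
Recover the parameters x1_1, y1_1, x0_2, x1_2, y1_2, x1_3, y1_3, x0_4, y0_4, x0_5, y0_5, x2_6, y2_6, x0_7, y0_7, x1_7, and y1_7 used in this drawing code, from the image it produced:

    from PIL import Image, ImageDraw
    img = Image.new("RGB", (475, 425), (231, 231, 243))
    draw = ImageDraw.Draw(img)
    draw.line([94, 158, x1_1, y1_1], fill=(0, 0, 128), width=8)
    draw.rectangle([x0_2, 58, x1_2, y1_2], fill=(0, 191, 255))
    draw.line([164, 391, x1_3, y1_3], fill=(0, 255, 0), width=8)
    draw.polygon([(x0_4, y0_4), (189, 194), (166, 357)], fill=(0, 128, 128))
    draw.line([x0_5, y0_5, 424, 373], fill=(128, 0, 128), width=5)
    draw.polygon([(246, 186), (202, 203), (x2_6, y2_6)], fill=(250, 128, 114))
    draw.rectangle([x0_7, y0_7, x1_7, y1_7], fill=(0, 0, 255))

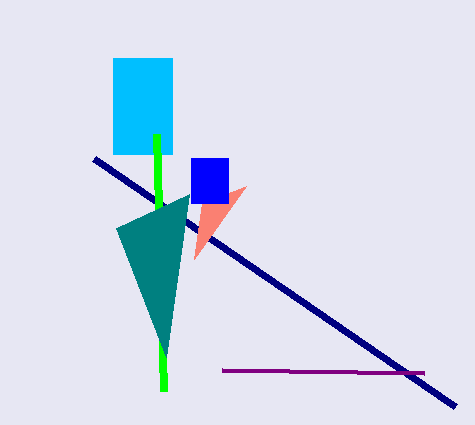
x1_1 = 455, y1_1 = 406, x0_2 = 113, x1_2 = 172, y1_2 = 154, x1_3 = 157, y1_3 = 134, x0_4 = 116, y0_4 = 228, x0_5 = 222, y0_5 = 370, x2_6 = 194, y2_6 = 259, x0_7 = 191, y0_7 = 158, x1_7 = 228, y1_7 = 203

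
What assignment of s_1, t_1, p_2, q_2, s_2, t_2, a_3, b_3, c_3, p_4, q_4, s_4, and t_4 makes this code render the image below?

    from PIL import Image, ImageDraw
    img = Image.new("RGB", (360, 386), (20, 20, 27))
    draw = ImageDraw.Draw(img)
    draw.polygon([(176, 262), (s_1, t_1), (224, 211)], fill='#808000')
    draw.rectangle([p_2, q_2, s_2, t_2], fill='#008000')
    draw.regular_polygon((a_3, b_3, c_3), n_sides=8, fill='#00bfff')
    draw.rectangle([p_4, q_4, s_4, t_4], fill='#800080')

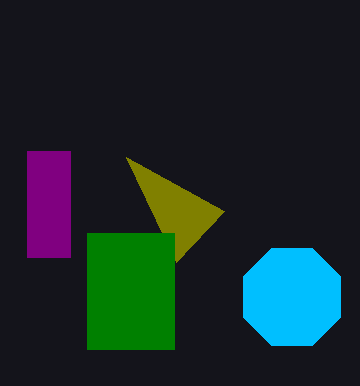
s_1 = 126; t_1 = 157; p_2 = 87; q_2 = 233; s_2 = 174; t_2 = 349; a_3 = 292; b_3 = 297; c_3 = 53; p_4 = 27; q_4 = 151; s_4 = 70; t_4 = 257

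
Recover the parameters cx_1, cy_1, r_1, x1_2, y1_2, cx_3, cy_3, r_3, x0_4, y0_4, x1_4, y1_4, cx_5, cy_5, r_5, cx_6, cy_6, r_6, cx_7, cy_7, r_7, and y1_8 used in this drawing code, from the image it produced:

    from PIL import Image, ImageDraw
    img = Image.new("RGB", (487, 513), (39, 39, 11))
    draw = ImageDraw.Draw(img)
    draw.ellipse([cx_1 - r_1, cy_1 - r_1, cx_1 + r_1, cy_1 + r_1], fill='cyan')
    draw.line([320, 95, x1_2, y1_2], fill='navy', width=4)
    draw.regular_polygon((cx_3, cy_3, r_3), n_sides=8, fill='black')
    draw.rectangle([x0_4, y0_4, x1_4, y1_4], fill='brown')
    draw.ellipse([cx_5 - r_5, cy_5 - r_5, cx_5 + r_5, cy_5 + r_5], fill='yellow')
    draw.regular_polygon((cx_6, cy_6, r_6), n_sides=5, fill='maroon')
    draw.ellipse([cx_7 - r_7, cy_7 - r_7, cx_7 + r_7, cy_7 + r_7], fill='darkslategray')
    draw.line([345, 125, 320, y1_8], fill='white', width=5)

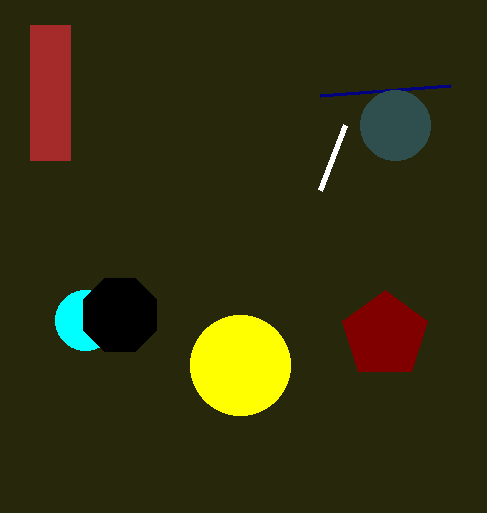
cx_1 = 85; cy_1 = 320; r_1 = 30; x1_2 = 450; y1_2 = 85; cx_3 = 120; cy_3 = 315; r_3 = 40; x0_4 = 30; y0_4 = 25; x1_4 = 70; y1_4 = 160; cx_5 = 240; cy_5 = 365; r_5 = 50; cx_6 = 385; cy_6 = 335; r_6 = 45; cx_7 = 395; cy_7 = 125; r_7 = 35; y1_8 = 190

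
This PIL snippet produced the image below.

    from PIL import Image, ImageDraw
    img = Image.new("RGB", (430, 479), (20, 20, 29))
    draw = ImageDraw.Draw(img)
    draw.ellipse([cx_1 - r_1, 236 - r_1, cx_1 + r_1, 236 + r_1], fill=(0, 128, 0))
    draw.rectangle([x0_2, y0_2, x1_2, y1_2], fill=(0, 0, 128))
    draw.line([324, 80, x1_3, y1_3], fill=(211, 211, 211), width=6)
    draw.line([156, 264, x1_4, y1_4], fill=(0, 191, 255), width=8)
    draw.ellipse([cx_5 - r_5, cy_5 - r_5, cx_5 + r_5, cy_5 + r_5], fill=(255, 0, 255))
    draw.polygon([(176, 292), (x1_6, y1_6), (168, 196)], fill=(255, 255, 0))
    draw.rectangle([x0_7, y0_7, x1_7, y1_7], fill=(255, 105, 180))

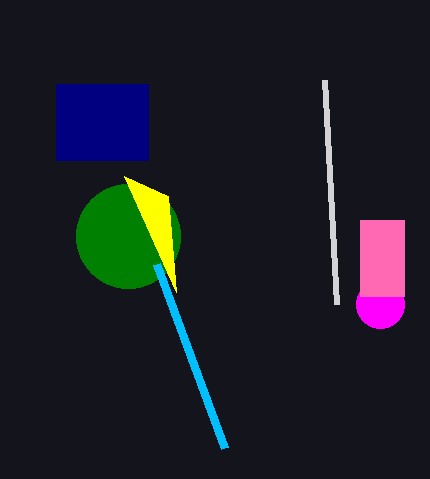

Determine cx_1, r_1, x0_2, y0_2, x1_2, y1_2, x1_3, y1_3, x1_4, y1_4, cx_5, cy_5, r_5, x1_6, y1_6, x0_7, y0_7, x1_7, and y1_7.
cx_1 = 128
r_1 = 52
x0_2 = 56
y0_2 = 84
x1_2 = 148
y1_2 = 160
x1_3 = 336
y1_3 = 304
x1_4 = 224
y1_4 = 448
cx_5 = 380
cy_5 = 304
r_5 = 24
x1_6 = 124
y1_6 = 176
x0_7 = 360
y0_7 = 220
x1_7 = 404
y1_7 = 296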